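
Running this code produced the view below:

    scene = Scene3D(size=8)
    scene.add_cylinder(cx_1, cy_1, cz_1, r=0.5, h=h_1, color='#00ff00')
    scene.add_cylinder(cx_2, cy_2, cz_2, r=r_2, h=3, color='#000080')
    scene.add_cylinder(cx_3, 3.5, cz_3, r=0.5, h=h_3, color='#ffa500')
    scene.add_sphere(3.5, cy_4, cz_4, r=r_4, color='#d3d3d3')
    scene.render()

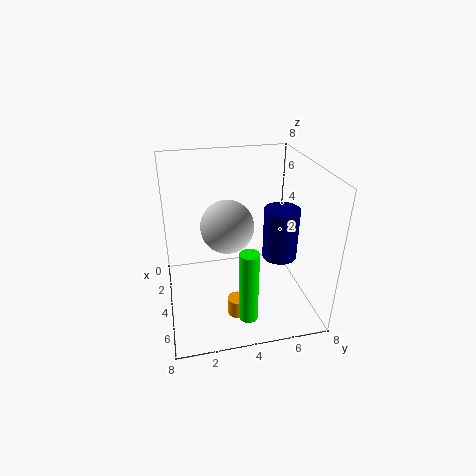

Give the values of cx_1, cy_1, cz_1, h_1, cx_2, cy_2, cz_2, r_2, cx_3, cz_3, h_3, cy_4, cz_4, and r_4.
cx_1 = 6.5, cy_1 = 4, cz_1 = 0.5, h_1 = 4, cx_2 = 4, cy_2 = 6.5, cz_2 = 2.5, r_2 = 1, cx_3 = 6, cz_3 = 0.5, h_3 = 1, cy_4 = 3.5, cz_4 = 4.5, r_4 = 1.5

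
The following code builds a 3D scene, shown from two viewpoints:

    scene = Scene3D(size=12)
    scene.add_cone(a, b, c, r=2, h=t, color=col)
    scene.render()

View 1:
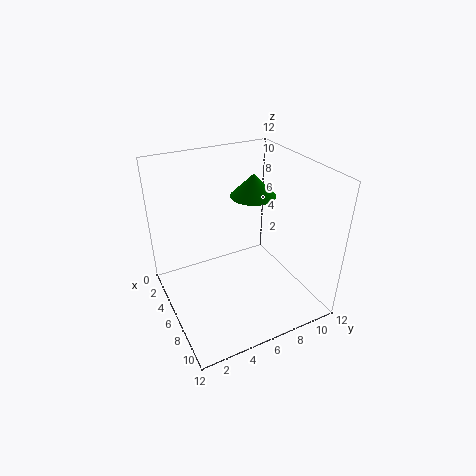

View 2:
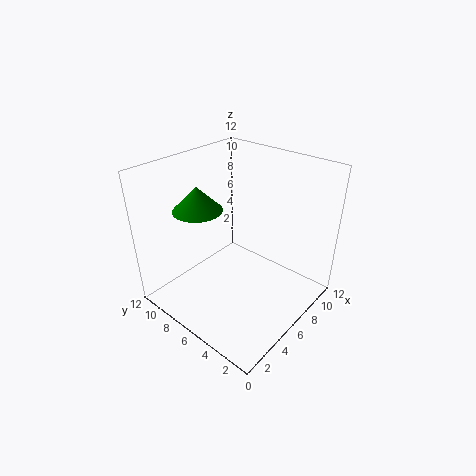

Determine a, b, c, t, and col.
a = 4, b = 8.5, c = 8.5, t = 2, col = 'green'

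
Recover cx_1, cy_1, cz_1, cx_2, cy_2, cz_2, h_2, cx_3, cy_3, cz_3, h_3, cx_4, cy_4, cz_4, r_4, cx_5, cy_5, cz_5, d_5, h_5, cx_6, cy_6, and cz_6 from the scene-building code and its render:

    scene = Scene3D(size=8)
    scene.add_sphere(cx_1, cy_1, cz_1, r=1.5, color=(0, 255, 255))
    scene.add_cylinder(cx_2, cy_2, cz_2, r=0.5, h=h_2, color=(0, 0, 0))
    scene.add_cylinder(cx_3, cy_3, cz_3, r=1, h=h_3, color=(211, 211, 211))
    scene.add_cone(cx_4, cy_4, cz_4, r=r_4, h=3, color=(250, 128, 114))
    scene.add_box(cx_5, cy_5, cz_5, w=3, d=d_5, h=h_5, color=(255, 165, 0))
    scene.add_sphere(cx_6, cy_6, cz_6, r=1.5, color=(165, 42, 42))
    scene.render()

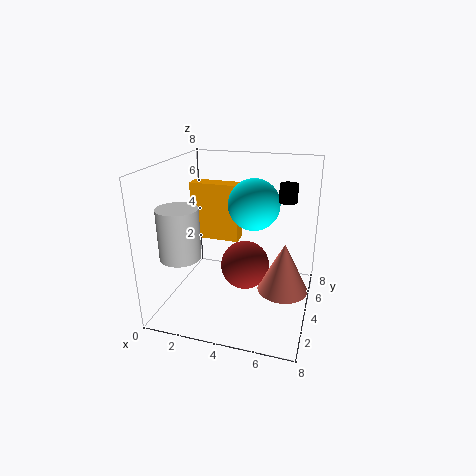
cx_1 = 4.5
cy_1 = 5.5
cz_1 = 5.5
cx_2 = 6.5
cy_2 = 5
cz_2 = 6
h_2 = 1
cx_3 = 2
cy_3 = 1
cz_3 = 4
h_3 = 2.5
cx_4 = 6.5
cy_4 = 5
cz_4 = 0.5
r_4 = 1.5
cx_5 = 0.5
cy_5 = 5.5
cz_5 = 3
d_5 = 1
h_5 = 3.5
cx_6 = 4
cy_6 = 5.5
cz_6 = 1.5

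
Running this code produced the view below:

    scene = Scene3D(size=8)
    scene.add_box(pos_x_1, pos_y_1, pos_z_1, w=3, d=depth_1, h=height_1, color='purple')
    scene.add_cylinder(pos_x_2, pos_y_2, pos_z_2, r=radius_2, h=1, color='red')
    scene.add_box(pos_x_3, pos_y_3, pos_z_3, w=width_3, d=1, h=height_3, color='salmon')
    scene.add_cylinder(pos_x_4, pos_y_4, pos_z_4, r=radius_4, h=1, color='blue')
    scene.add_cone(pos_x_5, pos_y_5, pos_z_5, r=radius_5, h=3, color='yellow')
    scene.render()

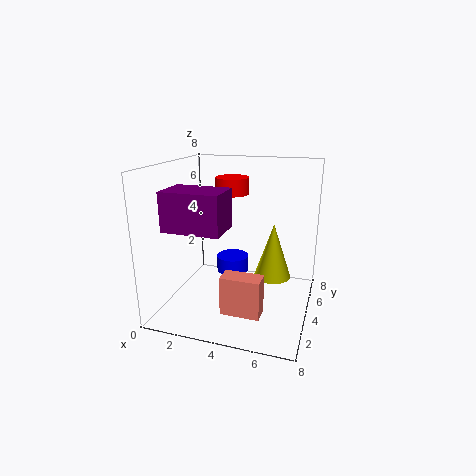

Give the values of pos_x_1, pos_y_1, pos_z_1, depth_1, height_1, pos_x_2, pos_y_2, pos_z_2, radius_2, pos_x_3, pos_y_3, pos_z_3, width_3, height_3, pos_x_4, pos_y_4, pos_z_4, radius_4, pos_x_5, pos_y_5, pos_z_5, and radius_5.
pos_x_1 = 1; pos_y_1 = 1; pos_z_1 = 5; depth_1 = 2; height_1 = 2; pos_x_2 = 3; pos_y_2 = 6; pos_z_2 = 6; radius_2 = 1; pos_x_3 = 4; pos_y_3 = 1; pos_z_3 = 1; width_3 = 2; height_3 = 2; pos_x_4 = 3; pos_y_4 = 6; pos_z_4 = 1; radius_4 = 1; pos_x_5 = 6; pos_y_5 = 4; pos_z_5 = 2; radius_5 = 1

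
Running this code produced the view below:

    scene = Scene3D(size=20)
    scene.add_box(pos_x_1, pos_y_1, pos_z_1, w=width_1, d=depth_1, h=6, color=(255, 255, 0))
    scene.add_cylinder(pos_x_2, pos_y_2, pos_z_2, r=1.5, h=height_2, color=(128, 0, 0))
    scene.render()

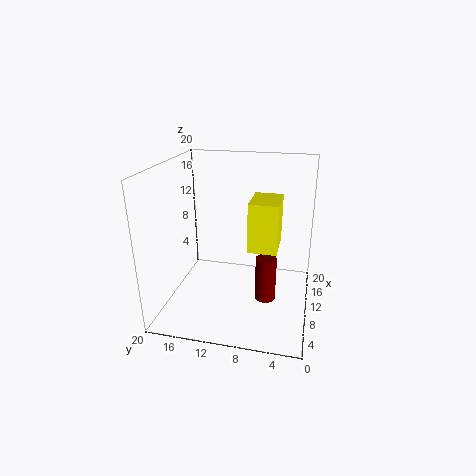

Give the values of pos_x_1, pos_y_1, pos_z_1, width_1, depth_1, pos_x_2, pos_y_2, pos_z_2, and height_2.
pos_x_1 = 4, pos_y_1 = 4, pos_z_1 = 11, width_1 = 5, depth_1 = 3.5, pos_x_2 = 10.5, pos_y_2 = 6, pos_z_2 = 0.5, height_2 = 6.5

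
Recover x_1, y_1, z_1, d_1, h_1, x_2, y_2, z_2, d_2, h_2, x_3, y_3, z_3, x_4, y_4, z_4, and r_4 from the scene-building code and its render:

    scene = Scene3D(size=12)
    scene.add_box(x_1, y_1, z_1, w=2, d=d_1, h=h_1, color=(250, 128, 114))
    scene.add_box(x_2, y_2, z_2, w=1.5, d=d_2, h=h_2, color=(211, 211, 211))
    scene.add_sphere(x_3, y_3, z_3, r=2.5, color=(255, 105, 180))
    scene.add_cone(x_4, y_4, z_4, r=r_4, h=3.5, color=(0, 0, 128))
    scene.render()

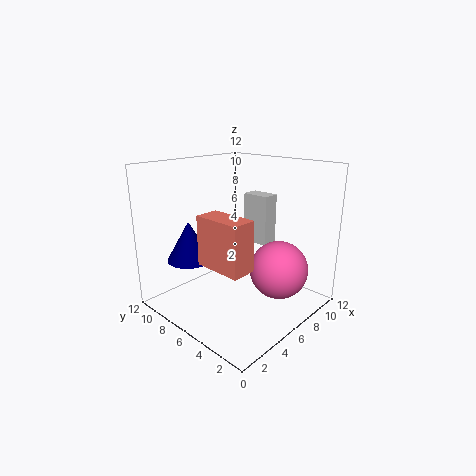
x_1 = 2.5; y_1 = 3; z_1 = 4.5; d_1 = 4; h_1 = 4; x_2 = 9; y_2 = 5.5; z_2 = 4.5; d_2 = 2.5; h_2 = 4.5; x_3 = 8.5; y_3 = 3.5; z_3 = 3; x_4 = 4; y_4 = 10; z_4 = 3.5; r_4 = 2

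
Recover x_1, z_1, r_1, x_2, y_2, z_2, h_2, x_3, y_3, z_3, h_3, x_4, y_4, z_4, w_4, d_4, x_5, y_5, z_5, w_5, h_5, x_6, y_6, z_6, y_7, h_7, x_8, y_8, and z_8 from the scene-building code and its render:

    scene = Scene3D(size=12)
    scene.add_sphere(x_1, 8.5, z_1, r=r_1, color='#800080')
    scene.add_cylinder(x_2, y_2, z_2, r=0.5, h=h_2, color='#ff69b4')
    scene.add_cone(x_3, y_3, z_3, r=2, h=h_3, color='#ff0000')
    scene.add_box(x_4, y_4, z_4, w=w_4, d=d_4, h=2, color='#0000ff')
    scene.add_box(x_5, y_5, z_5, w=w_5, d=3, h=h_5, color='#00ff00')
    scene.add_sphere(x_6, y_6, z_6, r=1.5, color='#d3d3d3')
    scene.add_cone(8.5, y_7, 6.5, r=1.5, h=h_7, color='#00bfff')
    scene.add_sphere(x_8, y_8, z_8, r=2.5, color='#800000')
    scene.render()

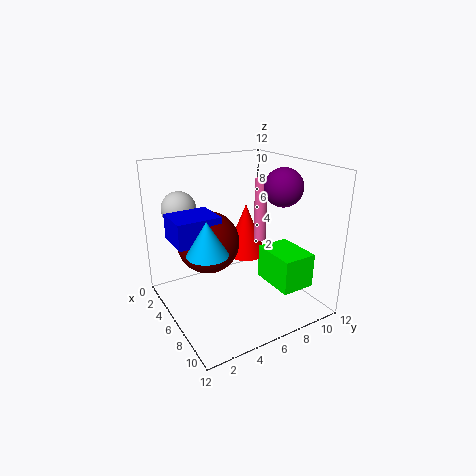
x_1 = 8.5; z_1 = 10.5; r_1 = 1.5; x_2 = 7; y_2 = 7.5; z_2 = 6; h_2 = 5; x_3 = 2.5; y_3 = 9; z_3 = 2.5; h_3 = 5; x_4 = 4; y_4 = 0.5; z_4 = 6.5; w_4 = 3; d_4 = 3.5; x_5 = 5.5; y_5 = 8.5; z_5 = 1.5; w_5 = 4; h_5 = 3; x_6 = 2; y_6 = 2.5; z_6 = 8; y_7 = 2; h_7 = 2.5; x_8 = 5.5; y_8 = 3.5; z_8 = 6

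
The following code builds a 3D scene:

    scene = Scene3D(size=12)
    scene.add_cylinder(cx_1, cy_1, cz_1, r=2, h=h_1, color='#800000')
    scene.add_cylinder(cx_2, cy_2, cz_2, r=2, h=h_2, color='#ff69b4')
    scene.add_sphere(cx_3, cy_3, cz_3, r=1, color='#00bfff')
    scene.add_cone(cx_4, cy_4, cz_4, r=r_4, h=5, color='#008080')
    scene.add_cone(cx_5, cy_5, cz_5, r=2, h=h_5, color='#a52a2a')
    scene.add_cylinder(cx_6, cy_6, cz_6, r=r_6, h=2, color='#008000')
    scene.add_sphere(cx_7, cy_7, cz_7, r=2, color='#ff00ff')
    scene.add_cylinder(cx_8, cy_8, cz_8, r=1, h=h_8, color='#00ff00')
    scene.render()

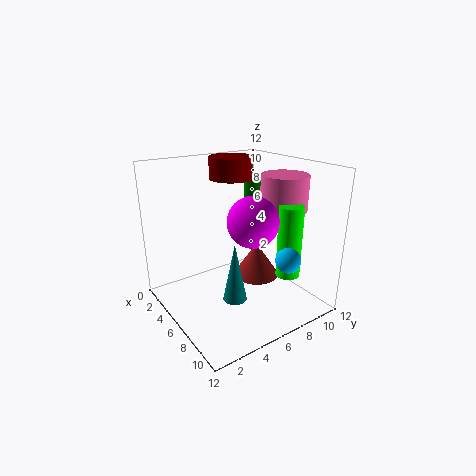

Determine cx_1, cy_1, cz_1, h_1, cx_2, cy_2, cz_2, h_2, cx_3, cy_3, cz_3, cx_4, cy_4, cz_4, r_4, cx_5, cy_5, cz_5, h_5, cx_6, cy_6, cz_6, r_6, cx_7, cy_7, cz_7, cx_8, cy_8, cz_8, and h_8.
cx_1 = 2; cy_1 = 8; cz_1 = 10; h_1 = 2; cx_2 = 7; cy_2 = 10; cz_2 = 8; h_2 = 3; cx_3 = 10; cy_3 = 8; cz_3 = 5; cx_4 = 7; cy_4 = 5; cz_4 = 1; r_4 = 1; cx_5 = 6; cy_5 = 8; cz_5 = 2; h_5 = 3; cx_6 = 3; cy_6 = 10; cz_6 = 8; r_6 = 1; cx_7 = 8; cy_7 = 6; cz_7 = 8; cx_8 = 9; cy_8 = 9; cz_8 = 3; h_8 = 6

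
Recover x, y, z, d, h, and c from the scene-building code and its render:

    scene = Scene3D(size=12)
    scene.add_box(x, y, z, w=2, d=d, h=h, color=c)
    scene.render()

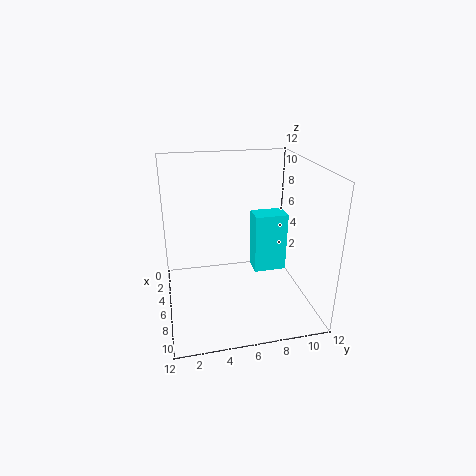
x = 2.5
y = 8
z = 1.5
d = 3
h = 5.5
c = 'cyan'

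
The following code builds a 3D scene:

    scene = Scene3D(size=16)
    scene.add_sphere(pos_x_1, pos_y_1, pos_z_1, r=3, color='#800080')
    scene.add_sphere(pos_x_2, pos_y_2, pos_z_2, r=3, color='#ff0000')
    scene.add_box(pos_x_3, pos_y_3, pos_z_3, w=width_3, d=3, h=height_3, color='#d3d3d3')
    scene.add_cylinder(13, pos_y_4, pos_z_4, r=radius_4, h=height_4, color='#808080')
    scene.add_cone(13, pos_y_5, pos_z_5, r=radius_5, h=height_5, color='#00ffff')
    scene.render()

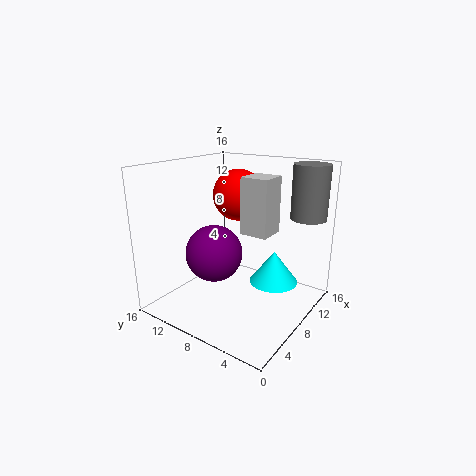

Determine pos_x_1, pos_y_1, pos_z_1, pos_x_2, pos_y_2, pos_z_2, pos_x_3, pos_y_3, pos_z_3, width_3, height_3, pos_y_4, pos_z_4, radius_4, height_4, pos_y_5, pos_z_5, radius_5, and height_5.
pos_x_1 = 5, pos_y_1 = 9, pos_z_1 = 7, pos_x_2 = 11, pos_y_2 = 10, pos_z_2 = 12, pos_x_3 = 7, pos_y_3 = 4, pos_z_3 = 9, width_3 = 3, height_3 = 6, pos_y_4 = 2, pos_z_4 = 10, radius_4 = 2, height_4 = 6, pos_y_5 = 6, pos_z_5 = 1, radius_5 = 3, height_5 = 4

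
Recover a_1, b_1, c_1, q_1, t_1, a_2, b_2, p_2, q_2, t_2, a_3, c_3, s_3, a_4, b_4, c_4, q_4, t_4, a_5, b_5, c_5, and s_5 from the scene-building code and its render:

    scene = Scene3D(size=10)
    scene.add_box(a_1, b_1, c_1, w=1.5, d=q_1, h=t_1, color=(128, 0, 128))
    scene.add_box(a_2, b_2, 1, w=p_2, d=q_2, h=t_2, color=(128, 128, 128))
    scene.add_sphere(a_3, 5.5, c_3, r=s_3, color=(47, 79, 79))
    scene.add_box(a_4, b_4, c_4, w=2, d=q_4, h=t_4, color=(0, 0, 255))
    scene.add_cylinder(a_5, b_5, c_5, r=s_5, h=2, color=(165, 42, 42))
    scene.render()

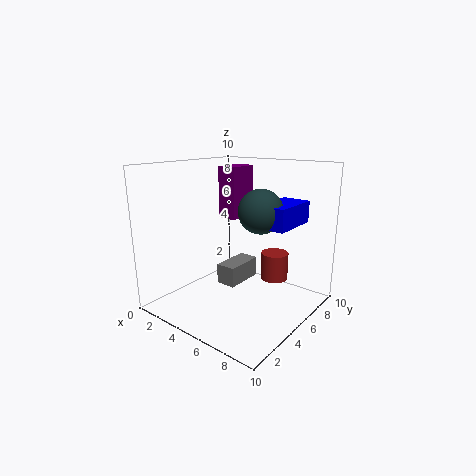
a_1 = 1.5; b_1 = 7; c_1 = 5.5; q_1 = 2.5; t_1 = 4; a_2 = 3; b_2 = 5; p_2 = 1.5; q_2 = 3; t_2 = 1.5; a_3 = 6.5; c_3 = 7; s_3 = 1.5; a_4 = 6.5; b_4 = 5; c_4 = 6; q_4 = 3.5; t_4 = 1.5; a_5 = 6.5; b_5 = 7.5; c_5 = 1.5; s_5 = 1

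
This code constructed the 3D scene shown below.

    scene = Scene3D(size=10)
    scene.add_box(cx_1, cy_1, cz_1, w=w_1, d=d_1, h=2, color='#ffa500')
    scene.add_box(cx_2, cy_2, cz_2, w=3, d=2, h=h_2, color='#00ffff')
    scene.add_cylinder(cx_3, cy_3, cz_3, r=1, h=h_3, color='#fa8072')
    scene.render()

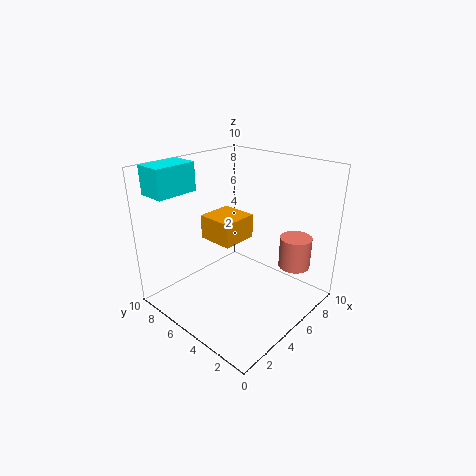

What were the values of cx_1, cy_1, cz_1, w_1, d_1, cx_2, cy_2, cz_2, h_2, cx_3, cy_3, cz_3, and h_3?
cx_1 = 6, cy_1 = 7, cz_1 = 3, w_1 = 3, d_1 = 3, cx_2 = 1, cy_2 = 8, cz_2 = 8, h_2 = 2, cx_3 = 6, cy_3 = 1, cz_3 = 4, h_3 = 2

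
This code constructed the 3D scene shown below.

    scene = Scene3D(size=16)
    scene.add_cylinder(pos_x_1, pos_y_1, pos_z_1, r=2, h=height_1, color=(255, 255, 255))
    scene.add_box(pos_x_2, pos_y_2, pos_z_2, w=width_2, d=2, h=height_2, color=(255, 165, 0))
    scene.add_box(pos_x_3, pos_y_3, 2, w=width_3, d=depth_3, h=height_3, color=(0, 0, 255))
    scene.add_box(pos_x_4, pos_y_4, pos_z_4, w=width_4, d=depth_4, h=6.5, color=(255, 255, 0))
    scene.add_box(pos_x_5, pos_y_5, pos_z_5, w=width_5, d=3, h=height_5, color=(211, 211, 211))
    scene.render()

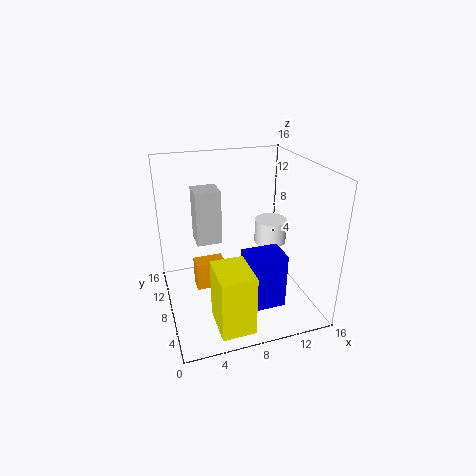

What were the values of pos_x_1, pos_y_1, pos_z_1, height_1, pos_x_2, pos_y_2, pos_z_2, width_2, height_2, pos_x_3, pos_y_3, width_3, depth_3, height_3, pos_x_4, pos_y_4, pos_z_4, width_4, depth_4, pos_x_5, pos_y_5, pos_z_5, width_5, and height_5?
pos_x_1 = 13.5; pos_y_1 = 11.5; pos_z_1 = 5; height_1 = 3; pos_x_2 = 3.5; pos_y_2 = 10; pos_z_2 = 0.5; width_2 = 3.5; height_2 = 3.5; pos_x_3 = 7.5; pos_y_3 = 2.5; width_3 = 4; depth_3 = 3; height_3 = 6; pos_x_4 = 4; pos_y_4 = 0.5; pos_z_4 = 1; width_4 = 3.5; depth_4 = 4.5; pos_x_5 = 4; pos_y_5 = 11; pos_z_5 = 6; width_5 = 3; height_5 = 6.5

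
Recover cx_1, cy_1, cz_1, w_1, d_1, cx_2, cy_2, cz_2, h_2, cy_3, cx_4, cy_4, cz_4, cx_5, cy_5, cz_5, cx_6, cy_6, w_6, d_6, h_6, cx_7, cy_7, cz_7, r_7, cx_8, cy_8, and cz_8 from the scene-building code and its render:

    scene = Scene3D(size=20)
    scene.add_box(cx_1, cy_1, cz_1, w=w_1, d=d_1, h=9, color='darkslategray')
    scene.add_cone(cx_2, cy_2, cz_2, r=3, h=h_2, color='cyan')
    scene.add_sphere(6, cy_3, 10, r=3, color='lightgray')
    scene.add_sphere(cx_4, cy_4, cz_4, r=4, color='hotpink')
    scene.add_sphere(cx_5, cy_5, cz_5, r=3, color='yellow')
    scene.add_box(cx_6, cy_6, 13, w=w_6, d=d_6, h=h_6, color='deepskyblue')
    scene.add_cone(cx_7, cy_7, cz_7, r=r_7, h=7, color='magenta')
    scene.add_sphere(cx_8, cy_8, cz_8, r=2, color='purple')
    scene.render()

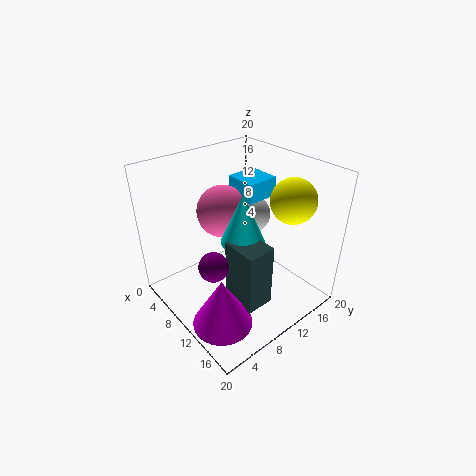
cx_1 = 11; cy_1 = 7; cz_1 = 2; w_1 = 5; d_1 = 4; cx_2 = 11; cy_2 = 10; cz_2 = 10; h_2 = 7; cy_3 = 16; cx_4 = 4; cy_4 = 12; cz_4 = 11; cx_5 = 15; cy_5 = 15; cz_5 = 16; cx_6 = 3; cy_6 = 14; w_6 = 5; d_6 = 5; h_6 = 3; cx_7 = 14; cy_7 = 4; cz_7 = 1; r_7 = 4; cx_8 = 11; cy_8 = 5; cz_8 = 8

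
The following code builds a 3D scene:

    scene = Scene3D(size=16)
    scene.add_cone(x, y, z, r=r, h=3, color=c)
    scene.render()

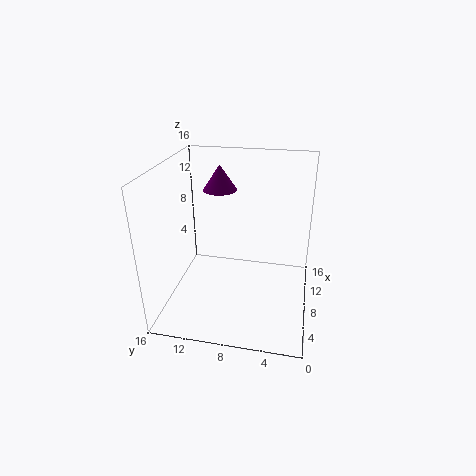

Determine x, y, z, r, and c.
x = 12, y = 11, z = 12, r = 2, c = 'purple'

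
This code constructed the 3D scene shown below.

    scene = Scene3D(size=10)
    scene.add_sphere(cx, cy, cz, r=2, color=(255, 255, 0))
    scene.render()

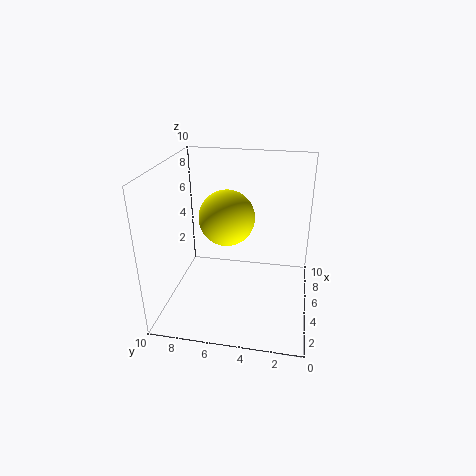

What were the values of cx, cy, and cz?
cx = 6
cy = 6
cz = 6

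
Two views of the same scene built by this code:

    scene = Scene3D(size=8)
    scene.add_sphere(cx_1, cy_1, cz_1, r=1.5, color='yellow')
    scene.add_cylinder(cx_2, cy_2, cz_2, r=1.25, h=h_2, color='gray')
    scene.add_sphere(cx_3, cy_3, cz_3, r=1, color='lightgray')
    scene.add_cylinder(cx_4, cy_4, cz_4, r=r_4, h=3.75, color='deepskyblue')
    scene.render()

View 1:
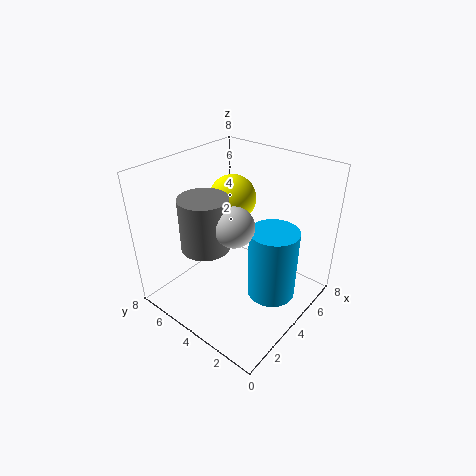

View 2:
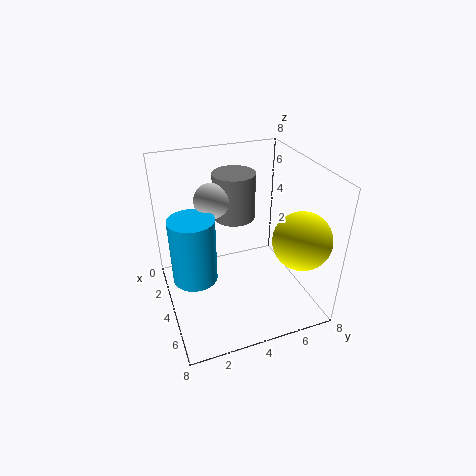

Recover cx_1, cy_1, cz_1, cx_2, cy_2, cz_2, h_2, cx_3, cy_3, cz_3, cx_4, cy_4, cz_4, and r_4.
cx_1 = 6.5, cy_1 = 6.5, cz_1 = 4.75, cx_2 = 2, cy_2 = 4.5, cz_2 = 4.25, h_2 = 2.75, cx_3 = 2.5, cy_3 = 3, cz_3 = 5.75, cx_4 = 3.75, cy_4 = 1.5, cz_4 = 1.75, r_4 = 1.25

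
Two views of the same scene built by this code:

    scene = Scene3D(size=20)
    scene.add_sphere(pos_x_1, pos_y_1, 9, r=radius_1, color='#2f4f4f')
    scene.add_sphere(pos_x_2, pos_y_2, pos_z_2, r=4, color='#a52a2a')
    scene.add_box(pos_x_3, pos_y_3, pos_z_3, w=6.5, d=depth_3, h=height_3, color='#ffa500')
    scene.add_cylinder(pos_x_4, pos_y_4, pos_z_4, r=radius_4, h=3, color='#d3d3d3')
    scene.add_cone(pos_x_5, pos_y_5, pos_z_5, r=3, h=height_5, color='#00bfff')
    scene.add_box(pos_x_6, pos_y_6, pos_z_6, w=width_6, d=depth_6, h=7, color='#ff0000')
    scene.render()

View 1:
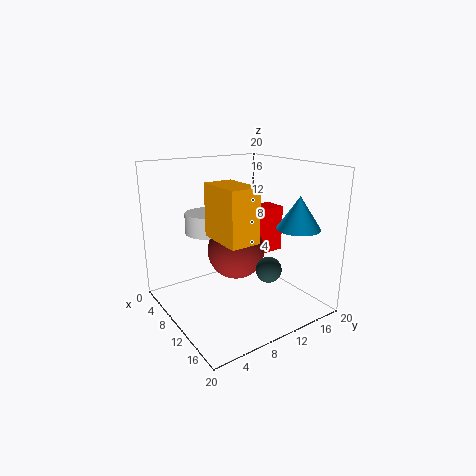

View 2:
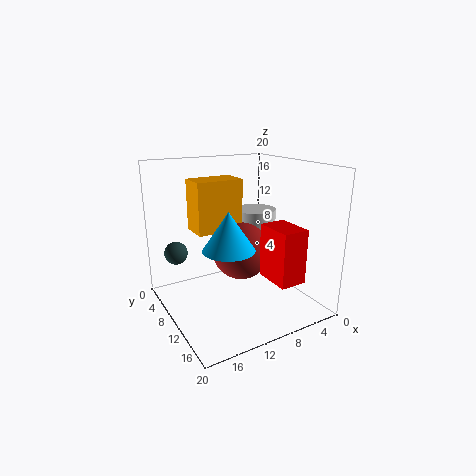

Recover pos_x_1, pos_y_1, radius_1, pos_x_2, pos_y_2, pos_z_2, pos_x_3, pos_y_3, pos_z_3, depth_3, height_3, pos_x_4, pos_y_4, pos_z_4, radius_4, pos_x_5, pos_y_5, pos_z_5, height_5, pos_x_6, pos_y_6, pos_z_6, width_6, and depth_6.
pos_x_1 = 18.5
pos_y_1 = 8.5
radius_1 = 1.5
pos_x_2 = 9.5
pos_y_2 = 10
pos_z_2 = 8
pos_x_3 = 9
pos_y_3 = 5.5
pos_z_3 = 11
depth_3 = 4
height_3 = 7
pos_x_4 = 5.5
pos_y_4 = 7.5
pos_z_4 = 10
radius_4 = 3
pos_x_5 = 15
pos_y_5 = 16.5
pos_z_5 = 11.5
height_5 = 4.5
pos_x_6 = 5.5
pos_y_6 = 14
pos_z_6 = 6
width_6 = 3.5
depth_6 = 5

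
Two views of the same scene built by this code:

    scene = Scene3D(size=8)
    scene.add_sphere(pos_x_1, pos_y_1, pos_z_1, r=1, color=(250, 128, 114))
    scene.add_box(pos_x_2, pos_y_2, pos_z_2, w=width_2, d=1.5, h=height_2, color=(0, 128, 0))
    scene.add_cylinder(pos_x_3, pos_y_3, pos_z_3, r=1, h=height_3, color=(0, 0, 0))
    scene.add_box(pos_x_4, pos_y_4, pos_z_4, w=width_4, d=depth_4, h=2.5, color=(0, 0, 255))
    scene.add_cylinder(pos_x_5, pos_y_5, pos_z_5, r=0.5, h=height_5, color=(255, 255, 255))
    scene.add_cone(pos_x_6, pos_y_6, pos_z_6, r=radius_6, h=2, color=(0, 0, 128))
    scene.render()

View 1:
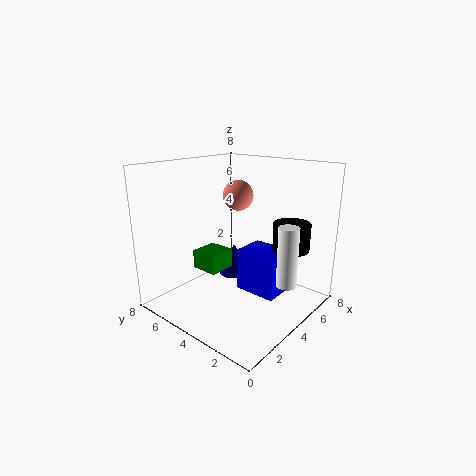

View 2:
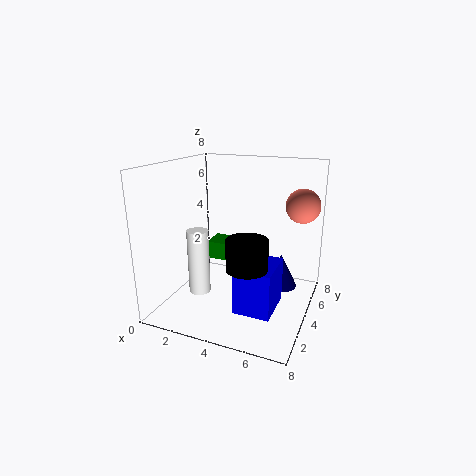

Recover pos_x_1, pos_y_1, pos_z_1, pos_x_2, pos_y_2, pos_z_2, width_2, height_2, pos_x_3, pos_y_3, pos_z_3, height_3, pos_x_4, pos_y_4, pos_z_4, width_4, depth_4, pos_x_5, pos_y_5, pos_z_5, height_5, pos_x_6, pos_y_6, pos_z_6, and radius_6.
pos_x_1 = 7
pos_y_1 = 6.5
pos_z_1 = 5.5
pos_x_2 = 2
pos_y_2 = 4
pos_z_2 = 2.5
width_2 = 1.5
height_2 = 1
pos_x_3 = 5.5
pos_y_3 = 1.5
pos_z_3 = 3.5
height_3 = 1.5
pos_x_4 = 4.5
pos_y_4 = 2
pos_z_4 = 0.5
width_4 = 2
depth_4 = 2.5
pos_x_5 = 3.5
pos_y_5 = 0.5
pos_z_5 = 2.5
height_5 = 3
pos_x_6 = 6
pos_y_6 = 6
pos_z_6 = 0.5
radius_6 = 1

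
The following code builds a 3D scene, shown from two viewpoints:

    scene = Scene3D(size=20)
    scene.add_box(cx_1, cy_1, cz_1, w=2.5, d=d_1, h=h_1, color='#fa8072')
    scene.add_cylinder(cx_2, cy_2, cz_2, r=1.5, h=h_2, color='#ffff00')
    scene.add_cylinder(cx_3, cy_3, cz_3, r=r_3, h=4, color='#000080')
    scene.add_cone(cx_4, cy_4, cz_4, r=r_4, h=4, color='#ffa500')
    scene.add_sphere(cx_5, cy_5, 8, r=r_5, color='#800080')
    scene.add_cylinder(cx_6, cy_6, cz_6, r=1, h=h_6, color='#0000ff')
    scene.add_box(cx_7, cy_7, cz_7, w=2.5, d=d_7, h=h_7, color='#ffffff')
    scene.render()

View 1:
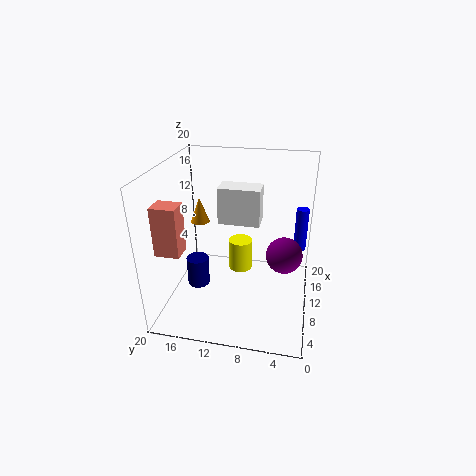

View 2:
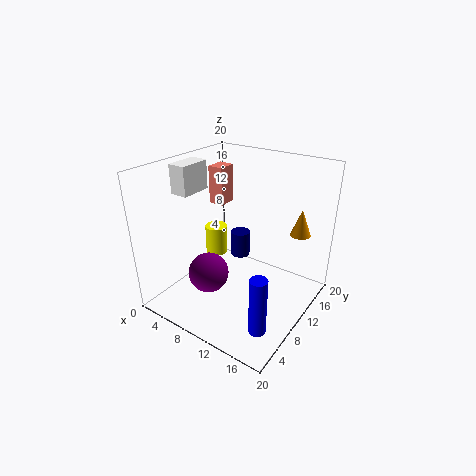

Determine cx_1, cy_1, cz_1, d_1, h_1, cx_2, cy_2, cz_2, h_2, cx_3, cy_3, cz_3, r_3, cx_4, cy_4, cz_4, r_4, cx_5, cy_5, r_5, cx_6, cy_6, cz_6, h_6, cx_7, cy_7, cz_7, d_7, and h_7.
cx_1 = 1; cy_1 = 15; cz_1 = 11.5; d_1 = 3; h_1 = 6; cx_2 = 7; cy_2 = 9; cz_2 = 7.5; h_2 = 4; cx_3 = 7; cy_3 = 15; cz_3 = 4; r_3 = 1.5; cx_4 = 16; cy_4 = 17.5; cz_4 = 9; r_4 = 1.5; cx_5 = 10; cy_5 = 3.5; r_5 = 2.5; cx_6 = 18.5; cy_6 = 1.5; cz_6 = 4.5; h_6 = 7; cx_7 = 2; cy_7 = 6; cz_7 = 16; d_7 = 4.5; h_7 = 4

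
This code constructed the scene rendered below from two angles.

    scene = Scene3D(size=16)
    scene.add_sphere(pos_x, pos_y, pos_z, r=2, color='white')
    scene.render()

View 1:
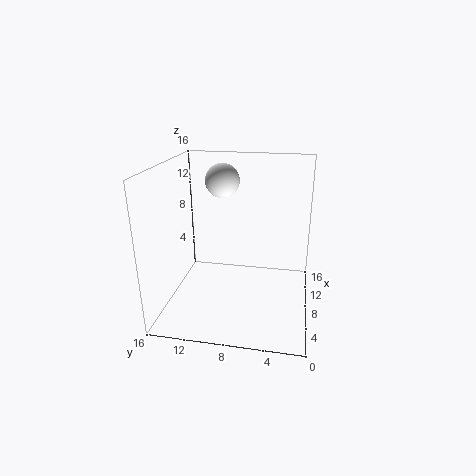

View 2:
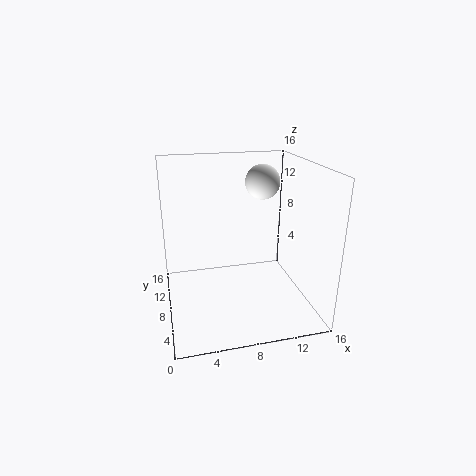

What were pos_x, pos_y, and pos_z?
pos_x = 11.5, pos_y = 10.5, pos_z = 13.5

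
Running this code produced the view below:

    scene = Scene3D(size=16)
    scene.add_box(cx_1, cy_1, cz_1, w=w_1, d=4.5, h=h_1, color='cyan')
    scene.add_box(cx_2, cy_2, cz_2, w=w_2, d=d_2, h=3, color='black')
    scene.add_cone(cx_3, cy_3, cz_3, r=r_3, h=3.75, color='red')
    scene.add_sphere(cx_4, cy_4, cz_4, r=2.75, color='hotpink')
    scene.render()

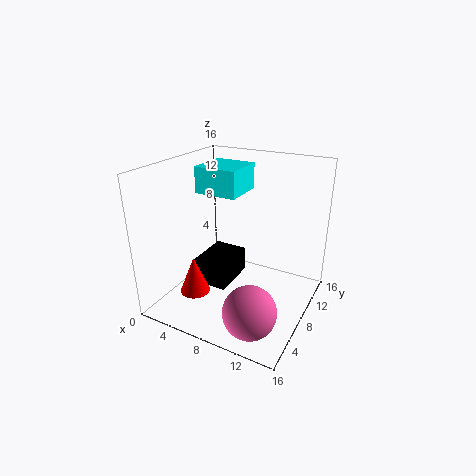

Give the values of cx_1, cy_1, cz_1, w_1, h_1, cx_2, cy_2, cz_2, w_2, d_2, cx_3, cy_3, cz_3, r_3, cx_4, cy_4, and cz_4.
cx_1 = 4.25; cy_1 = 5.75; cz_1 = 13.25; w_1 = 4.5; h_1 = 2.75; cx_2 = 3; cy_2 = 6.25; cz_2 = 1.75; w_2 = 4; d_2 = 5.5; cx_3 = 6.25; cy_3 = 2; cz_3 = 4.25; r_3 = 1.5; cx_4 = 12; cy_4 = 3; cz_4 = 2.75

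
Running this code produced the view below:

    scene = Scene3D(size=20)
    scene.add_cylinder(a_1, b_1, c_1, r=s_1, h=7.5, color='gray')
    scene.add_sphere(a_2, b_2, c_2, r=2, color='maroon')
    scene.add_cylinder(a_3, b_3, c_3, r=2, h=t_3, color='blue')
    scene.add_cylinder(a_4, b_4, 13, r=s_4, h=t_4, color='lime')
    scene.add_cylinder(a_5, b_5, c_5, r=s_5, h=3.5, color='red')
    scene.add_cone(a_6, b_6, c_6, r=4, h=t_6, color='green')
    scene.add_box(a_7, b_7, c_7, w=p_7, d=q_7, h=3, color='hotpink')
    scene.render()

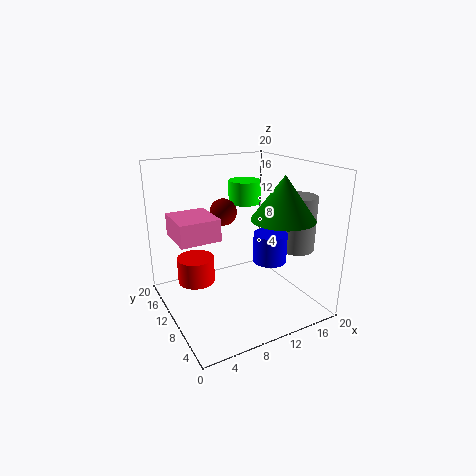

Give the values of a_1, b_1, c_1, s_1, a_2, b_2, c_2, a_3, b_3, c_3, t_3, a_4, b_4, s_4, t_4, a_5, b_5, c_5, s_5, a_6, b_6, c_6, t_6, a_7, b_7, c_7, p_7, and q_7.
a_1 = 17, b_1 = 6, c_1 = 8.5, s_1 = 2.5, a_2 = 10, b_2 = 14.5, c_2 = 12.5, a_3 = 10.5, b_3 = 3, c_3 = 9.5, t_3 = 3.5, a_4 = 14.5, b_4 = 16, s_4 = 2.5, t_4 = 3.5, a_5 = 4, b_5 = 11, c_5 = 4.5, s_5 = 2.5, a_6 = 13, b_6 = 4, c_6 = 14, t_6 = 5.5, a_7 = 1.5, b_7 = 9, c_7 = 10.5, p_7 = 5.5, q_7 = 6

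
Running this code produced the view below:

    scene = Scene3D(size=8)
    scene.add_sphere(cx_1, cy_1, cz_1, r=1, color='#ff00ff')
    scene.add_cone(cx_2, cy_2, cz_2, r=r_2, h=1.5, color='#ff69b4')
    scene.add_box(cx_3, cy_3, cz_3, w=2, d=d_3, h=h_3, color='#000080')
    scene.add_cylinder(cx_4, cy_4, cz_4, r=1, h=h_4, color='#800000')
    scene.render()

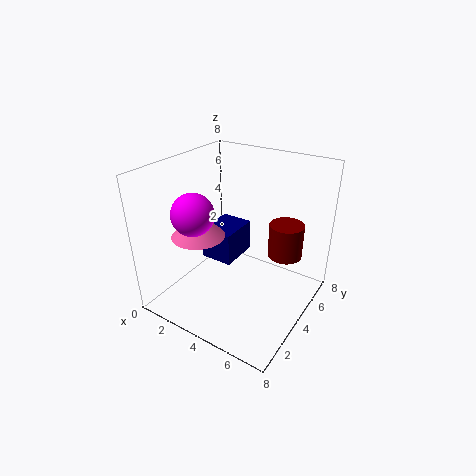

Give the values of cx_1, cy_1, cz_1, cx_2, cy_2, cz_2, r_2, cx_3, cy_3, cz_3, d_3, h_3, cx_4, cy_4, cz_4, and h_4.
cx_1 = 3.5, cy_1 = 1, cz_1 = 6.5, cx_2 = 2, cy_2 = 3, cz_2 = 4, r_2 = 1.5, cx_3 = 1, cy_3 = 4.5, cz_3 = 1.5, d_3 = 2.5, h_3 = 2, cx_4 = 6, cy_4 = 6, cz_4 = 2.5, h_4 = 2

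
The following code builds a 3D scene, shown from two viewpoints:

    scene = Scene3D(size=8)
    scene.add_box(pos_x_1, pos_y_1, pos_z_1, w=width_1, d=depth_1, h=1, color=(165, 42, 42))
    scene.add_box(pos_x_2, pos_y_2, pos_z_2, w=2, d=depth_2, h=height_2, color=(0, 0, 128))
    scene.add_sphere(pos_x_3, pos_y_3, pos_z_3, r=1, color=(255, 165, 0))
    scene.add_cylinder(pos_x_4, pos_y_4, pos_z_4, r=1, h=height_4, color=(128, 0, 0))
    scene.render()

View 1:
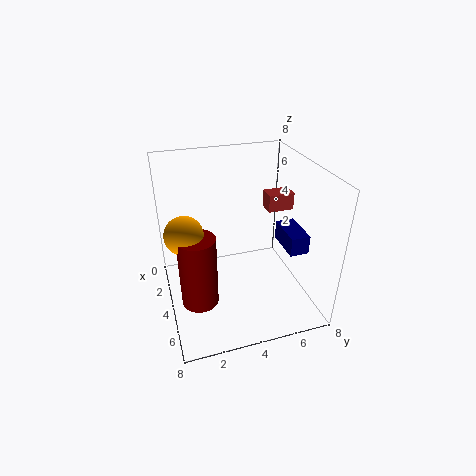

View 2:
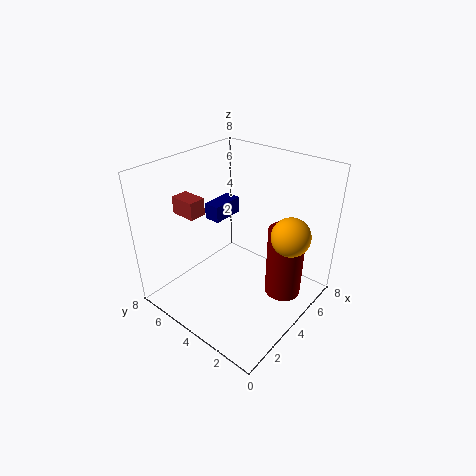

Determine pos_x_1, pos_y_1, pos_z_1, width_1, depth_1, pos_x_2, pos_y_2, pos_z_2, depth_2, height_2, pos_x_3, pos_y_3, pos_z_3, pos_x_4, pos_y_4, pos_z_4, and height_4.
pos_x_1 = 2.5; pos_y_1 = 6; pos_z_1 = 5; width_1 = 1; depth_1 = 1.5; pos_x_2 = 4.5; pos_y_2 = 6; pos_z_2 = 4; depth_2 = 1; height_2 = 1; pos_x_3 = 4.5; pos_y_3 = 1; pos_z_3 = 5; pos_x_4 = 5; pos_y_4 = 1.5; pos_z_4 = 1; height_4 = 4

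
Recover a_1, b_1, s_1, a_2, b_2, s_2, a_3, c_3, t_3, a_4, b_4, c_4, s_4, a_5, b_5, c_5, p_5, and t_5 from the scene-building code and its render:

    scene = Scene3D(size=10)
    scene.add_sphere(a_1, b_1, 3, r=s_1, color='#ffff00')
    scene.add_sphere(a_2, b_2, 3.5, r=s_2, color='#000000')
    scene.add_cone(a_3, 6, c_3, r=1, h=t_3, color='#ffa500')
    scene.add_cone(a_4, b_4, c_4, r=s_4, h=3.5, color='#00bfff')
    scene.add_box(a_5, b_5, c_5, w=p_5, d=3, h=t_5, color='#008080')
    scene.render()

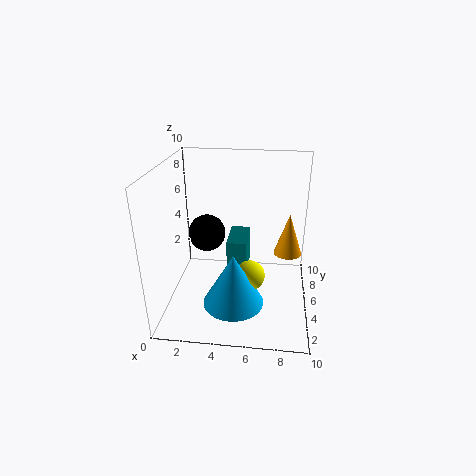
a_1 = 6, b_1 = 3.5, s_1 = 1, a_2 = 2, b_2 = 8.5, s_2 = 1.5, a_3 = 8.5, c_3 = 3.5, t_3 = 3, a_4 = 5, b_4 = 2.5, c_4 = 1.5, s_4 = 2, a_5 = 4, b_5 = 6, c_5 = 0.5, p_5 = 1.5, t_5 = 3.5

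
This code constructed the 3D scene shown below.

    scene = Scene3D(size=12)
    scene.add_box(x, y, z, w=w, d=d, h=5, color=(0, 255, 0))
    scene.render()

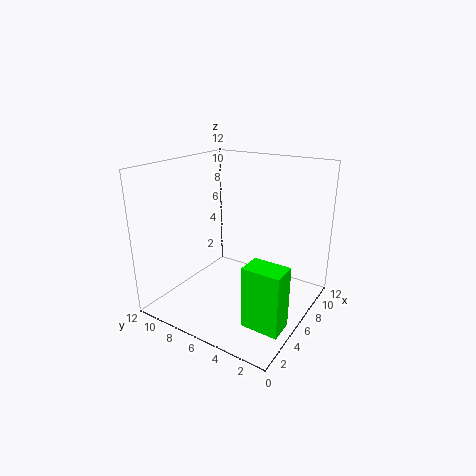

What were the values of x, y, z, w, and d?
x = 2.5
y = 0.5
z = 0.5
w = 2
d = 3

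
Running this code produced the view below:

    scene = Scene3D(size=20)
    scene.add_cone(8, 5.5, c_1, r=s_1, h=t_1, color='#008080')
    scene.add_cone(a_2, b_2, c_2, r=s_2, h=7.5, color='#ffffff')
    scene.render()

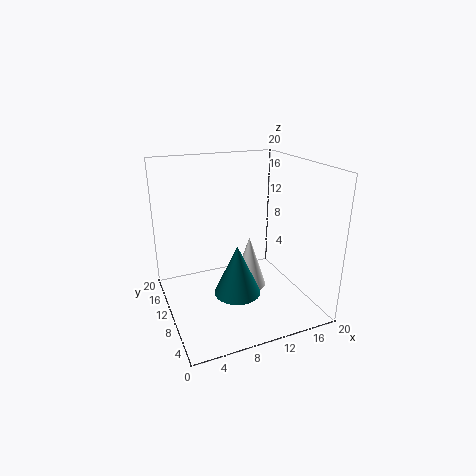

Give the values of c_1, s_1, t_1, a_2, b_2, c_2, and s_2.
c_1 = 4.5; s_1 = 3; t_1 = 6.5; a_2 = 12; b_2 = 10.5; c_2 = 2; s_2 = 2.5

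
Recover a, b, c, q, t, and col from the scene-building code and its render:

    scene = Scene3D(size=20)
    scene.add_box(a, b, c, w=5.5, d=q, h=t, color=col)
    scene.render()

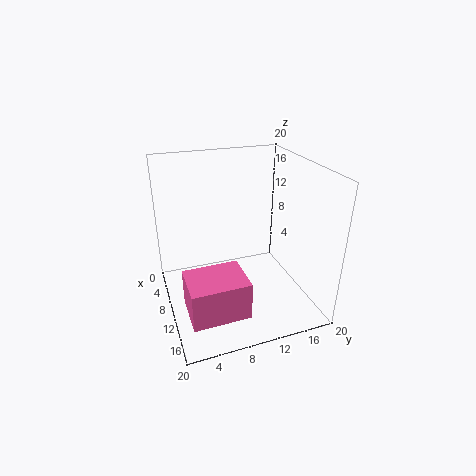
a = 14.25
b = 1.25
c = 4.5
q = 7
t = 4.75
col = 'hotpink'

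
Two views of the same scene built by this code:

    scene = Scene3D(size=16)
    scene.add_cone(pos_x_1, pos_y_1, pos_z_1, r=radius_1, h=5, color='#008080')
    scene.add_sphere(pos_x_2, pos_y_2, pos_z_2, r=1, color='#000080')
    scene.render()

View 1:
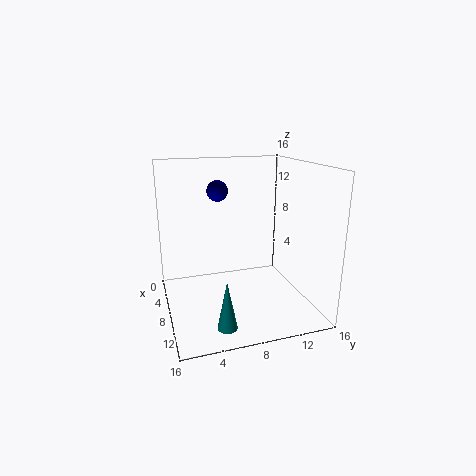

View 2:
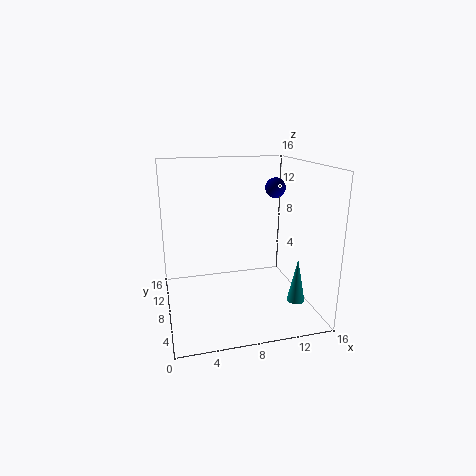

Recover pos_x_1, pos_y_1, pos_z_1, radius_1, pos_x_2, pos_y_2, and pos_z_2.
pos_x_1 = 14; pos_y_1 = 5; pos_z_1 = 1; radius_1 = 1; pos_x_2 = 11; pos_y_2 = 5; pos_z_2 = 14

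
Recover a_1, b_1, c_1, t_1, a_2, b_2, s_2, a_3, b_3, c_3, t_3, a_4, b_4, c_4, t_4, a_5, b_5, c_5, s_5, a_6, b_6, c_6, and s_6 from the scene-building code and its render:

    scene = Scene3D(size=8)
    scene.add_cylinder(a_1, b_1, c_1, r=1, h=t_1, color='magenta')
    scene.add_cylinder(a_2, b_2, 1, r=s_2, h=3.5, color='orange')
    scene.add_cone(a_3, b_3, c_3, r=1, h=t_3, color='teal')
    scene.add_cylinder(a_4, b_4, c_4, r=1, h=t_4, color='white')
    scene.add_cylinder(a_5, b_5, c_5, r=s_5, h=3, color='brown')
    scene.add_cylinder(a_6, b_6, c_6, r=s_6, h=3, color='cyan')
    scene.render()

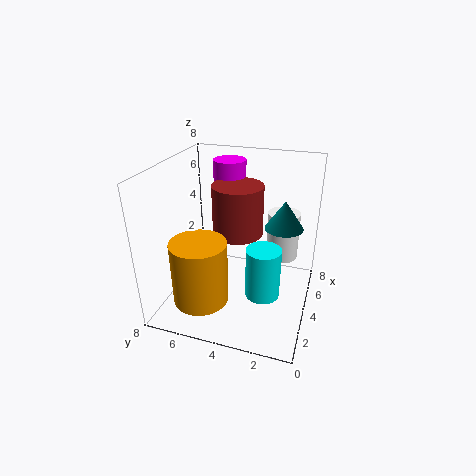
a_1 = 7
b_1 = 5.5
c_1 = 4
t_1 = 3.5
a_2 = 2
b_2 = 5.5
s_2 = 1.5
a_3 = 4
b_3 = 1.5
c_3 = 5
t_3 = 1.5
a_4 = 7
b_4 = 2
c_4 = 1.5
t_4 = 3
a_5 = 5.5
b_5 = 4.5
c_5 = 3.5
s_5 = 1.5
a_6 = 4
b_6 = 2.5
c_6 = 0.5
s_6 = 1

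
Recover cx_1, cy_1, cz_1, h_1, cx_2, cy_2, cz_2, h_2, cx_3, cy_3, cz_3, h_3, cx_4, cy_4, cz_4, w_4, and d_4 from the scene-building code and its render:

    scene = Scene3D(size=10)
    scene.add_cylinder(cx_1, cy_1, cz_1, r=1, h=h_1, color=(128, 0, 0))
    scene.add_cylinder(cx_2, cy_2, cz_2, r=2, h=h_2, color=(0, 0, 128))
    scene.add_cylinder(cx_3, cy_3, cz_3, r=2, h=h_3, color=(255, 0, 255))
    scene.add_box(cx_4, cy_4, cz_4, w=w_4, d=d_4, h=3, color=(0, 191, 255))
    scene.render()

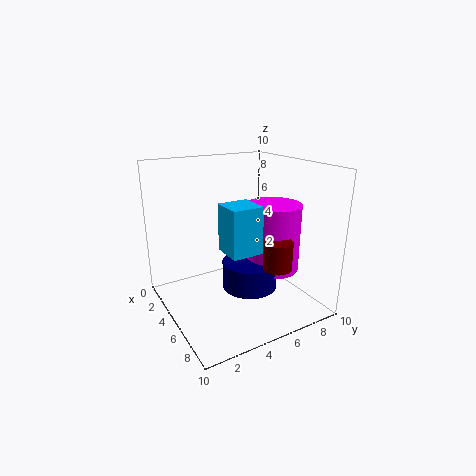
cx_1 = 7; cy_1 = 7; cz_1 = 3; h_1 = 2; cx_2 = 5; cy_2 = 6; cz_2 = 1; h_2 = 2; cx_3 = 5; cy_3 = 8; cz_3 = 2; h_3 = 5; cx_4 = 6; cy_4 = 3; cz_4 = 5; w_4 = 2; d_4 = 2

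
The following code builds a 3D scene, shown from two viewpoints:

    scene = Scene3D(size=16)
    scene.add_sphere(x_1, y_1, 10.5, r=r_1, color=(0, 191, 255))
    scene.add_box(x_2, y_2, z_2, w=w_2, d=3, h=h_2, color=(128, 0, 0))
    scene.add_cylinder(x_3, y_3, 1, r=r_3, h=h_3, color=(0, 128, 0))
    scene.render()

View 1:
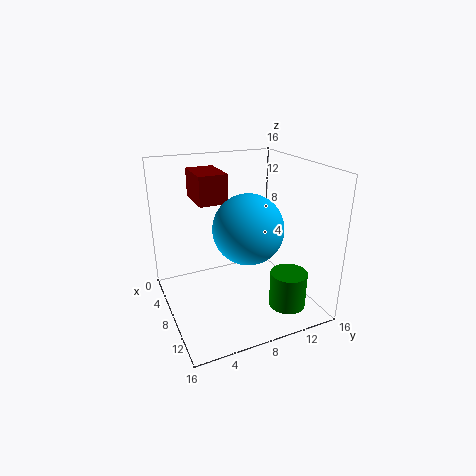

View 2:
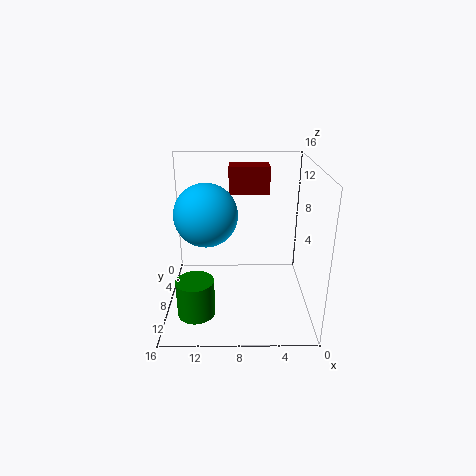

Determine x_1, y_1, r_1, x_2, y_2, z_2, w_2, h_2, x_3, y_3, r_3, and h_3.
x_1 = 11.5, y_1 = 7.5, r_1 = 3.5, x_2 = 4.5, y_2 = 3.5, z_2 = 12.5, w_2 = 4.5, h_2 = 3, x_3 = 12.5, y_3 = 12, r_3 = 2, h_3 = 4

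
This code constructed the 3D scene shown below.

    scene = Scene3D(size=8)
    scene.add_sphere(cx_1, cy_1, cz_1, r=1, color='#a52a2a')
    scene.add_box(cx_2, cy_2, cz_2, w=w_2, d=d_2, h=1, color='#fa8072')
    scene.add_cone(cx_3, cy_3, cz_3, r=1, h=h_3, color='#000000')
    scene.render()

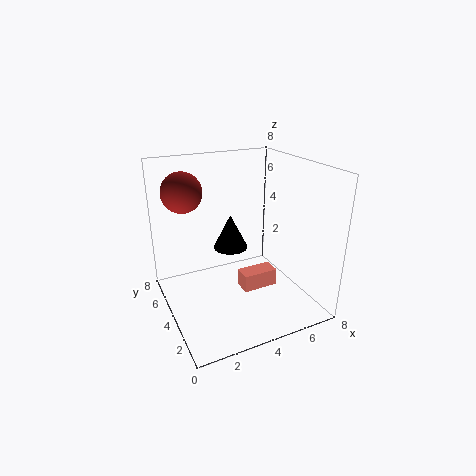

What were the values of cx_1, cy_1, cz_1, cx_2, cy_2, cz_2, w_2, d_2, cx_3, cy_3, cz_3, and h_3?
cx_1 = 1
cy_1 = 4
cz_1 = 7
cx_2 = 4
cy_2 = 3
cz_2 = 1
w_2 = 2
d_2 = 1
cx_3 = 4
cy_3 = 5
cz_3 = 3
h_3 = 2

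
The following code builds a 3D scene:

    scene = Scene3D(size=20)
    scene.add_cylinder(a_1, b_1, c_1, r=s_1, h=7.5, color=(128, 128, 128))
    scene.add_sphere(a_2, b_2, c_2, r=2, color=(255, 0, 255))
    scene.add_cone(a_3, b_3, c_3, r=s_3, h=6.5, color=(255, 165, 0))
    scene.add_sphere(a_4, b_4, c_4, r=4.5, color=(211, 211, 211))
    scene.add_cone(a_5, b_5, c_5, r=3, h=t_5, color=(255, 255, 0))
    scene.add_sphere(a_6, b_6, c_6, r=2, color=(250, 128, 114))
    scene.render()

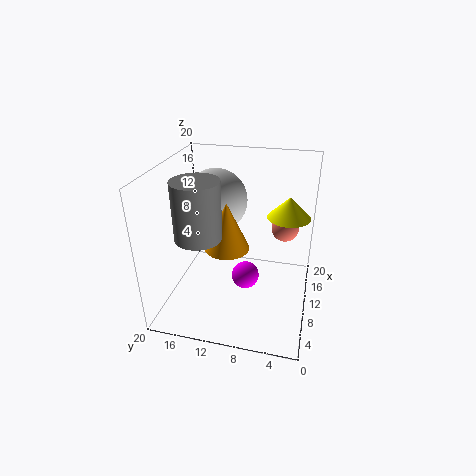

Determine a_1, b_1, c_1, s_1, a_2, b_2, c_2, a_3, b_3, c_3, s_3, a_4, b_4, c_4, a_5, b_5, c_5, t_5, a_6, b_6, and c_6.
a_1 = 5.5, b_1 = 14, c_1 = 12, s_1 = 3, a_2 = 10.5, b_2 = 9, c_2 = 3.5, a_3 = 8, b_3 = 11, c_3 = 9.5, s_3 = 3, a_4 = 13, b_4 = 14, c_4 = 14, a_5 = 13, b_5 = 3.5, c_5 = 12.5, t_5 = 3, a_6 = 14.5, b_6 = 4, c_6 = 10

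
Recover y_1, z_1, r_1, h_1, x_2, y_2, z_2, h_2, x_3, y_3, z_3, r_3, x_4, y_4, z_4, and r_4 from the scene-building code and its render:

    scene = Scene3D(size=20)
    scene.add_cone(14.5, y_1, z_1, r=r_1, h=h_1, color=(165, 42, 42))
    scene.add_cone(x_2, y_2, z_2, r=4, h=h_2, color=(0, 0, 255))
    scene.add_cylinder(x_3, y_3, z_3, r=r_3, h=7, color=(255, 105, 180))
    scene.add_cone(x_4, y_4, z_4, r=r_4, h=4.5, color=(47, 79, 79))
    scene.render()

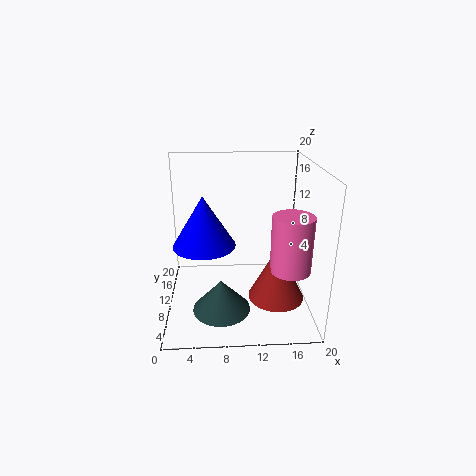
y_1 = 4; z_1 = 4.5; r_1 = 3.5; h_1 = 7; x_2 = 5.5; y_2 = 7; z_2 = 10.5; h_2 = 6.5; x_3 = 16; y_3 = 3.5; z_3 = 8.5; r_3 = 2.5; x_4 = 7.5; y_4 = 7; z_4 = 0.5; r_4 = 4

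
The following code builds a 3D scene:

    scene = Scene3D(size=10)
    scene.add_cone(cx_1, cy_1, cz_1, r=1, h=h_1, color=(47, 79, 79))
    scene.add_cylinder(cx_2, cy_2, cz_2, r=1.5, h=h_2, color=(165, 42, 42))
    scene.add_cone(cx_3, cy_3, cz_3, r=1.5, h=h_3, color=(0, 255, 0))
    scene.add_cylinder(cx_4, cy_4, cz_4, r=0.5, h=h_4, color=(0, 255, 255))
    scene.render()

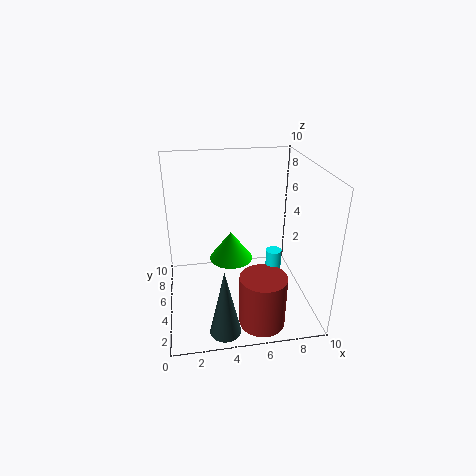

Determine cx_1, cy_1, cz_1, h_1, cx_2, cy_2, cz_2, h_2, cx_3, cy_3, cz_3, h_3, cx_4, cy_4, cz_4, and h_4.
cx_1 = 3.5
cy_1 = 1
cz_1 = 0.5
h_1 = 4.5
cx_2 = 6
cy_2 = 1.5
cz_2 = 0.5
h_2 = 3.5
cx_3 = 4.5
cy_3 = 5
cz_3 = 3.5
h_3 = 2
cx_4 = 7
cy_4 = 3
cz_4 = 3.5
h_4 = 1.5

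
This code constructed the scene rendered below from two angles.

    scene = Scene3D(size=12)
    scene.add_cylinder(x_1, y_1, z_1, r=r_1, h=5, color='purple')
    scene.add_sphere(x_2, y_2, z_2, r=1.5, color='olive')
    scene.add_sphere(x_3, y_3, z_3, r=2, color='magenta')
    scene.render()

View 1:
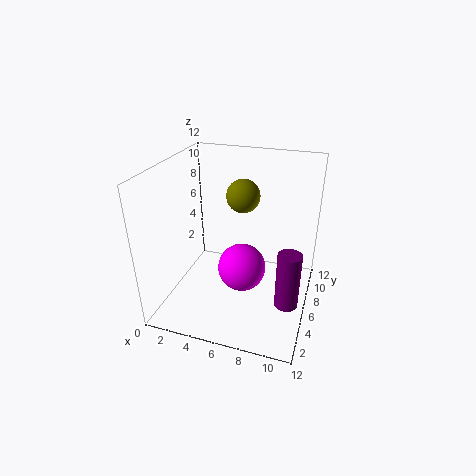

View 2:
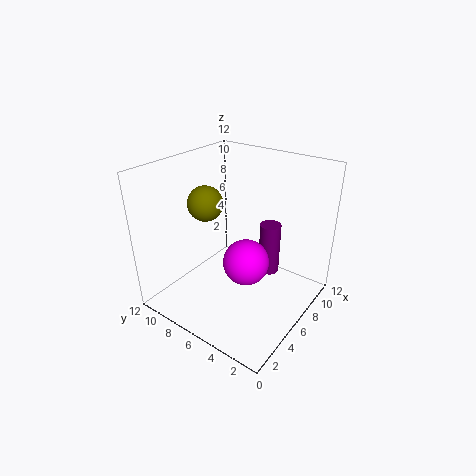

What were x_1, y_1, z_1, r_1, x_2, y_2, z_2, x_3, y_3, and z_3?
x_1 = 10.5; y_1 = 5.5; z_1 = 0.5; r_1 = 1; x_2 = 5.5; y_2 = 9; z_2 = 8.5; x_3 = 6.5; y_3 = 5.5; z_3 = 3.5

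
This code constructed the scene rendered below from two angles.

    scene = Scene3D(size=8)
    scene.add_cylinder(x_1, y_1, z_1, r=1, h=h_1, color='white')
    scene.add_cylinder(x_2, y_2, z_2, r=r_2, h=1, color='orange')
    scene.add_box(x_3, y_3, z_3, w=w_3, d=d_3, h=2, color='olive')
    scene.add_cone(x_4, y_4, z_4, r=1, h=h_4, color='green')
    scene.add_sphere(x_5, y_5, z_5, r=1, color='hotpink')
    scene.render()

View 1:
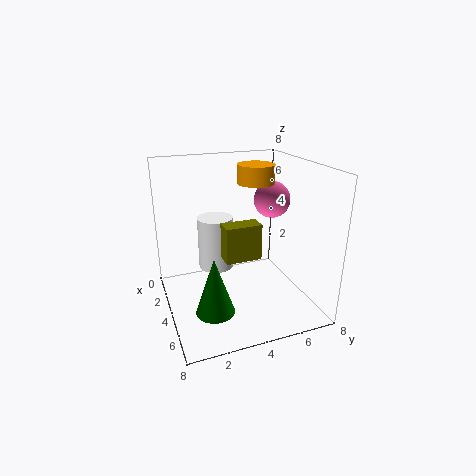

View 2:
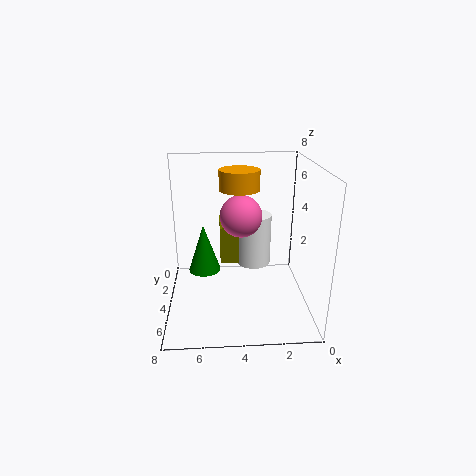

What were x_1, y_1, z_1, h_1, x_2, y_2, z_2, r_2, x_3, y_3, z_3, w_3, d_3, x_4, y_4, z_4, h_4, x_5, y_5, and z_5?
x_1 = 3; y_1 = 3; z_1 = 2; h_1 = 3; x_2 = 4; y_2 = 5; z_2 = 7; r_2 = 1; x_3 = 4; y_3 = 3; z_3 = 3; w_3 = 1; d_3 = 2; x_4 = 6; y_4 = 2; z_4 = 1; h_4 = 3; x_5 = 4; y_5 = 6; z_5 = 6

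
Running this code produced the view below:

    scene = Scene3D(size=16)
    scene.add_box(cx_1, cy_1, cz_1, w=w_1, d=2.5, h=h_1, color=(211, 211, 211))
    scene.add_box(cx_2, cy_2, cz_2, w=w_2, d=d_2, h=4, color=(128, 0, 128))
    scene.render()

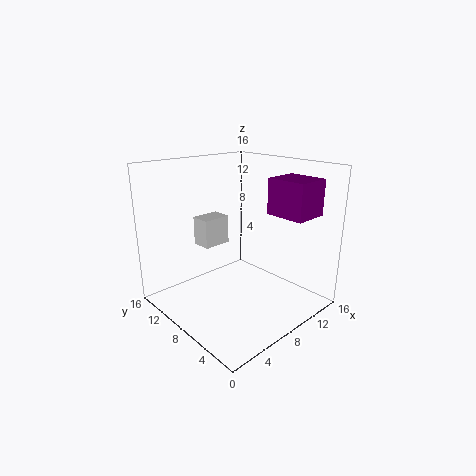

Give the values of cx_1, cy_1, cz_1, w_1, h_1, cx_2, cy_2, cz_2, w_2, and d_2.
cx_1 = 7; cy_1 = 12.5; cz_1 = 5.5; w_1 = 3.5; h_1 = 3.5; cx_2 = 11; cy_2 = 2; cz_2 = 10.5; w_2 = 4; d_2 = 4.5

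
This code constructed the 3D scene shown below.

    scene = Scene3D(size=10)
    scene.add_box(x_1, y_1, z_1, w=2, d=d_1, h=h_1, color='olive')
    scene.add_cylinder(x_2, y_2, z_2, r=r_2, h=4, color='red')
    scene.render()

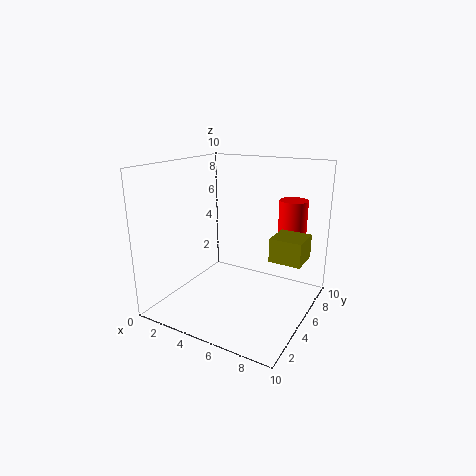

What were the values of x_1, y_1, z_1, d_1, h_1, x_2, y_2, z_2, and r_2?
x_1 = 8
y_1 = 3.5
z_1 = 4.5
d_1 = 2
h_1 = 1.5
x_2 = 8
y_2 = 7.5
z_2 = 3.5
r_2 = 1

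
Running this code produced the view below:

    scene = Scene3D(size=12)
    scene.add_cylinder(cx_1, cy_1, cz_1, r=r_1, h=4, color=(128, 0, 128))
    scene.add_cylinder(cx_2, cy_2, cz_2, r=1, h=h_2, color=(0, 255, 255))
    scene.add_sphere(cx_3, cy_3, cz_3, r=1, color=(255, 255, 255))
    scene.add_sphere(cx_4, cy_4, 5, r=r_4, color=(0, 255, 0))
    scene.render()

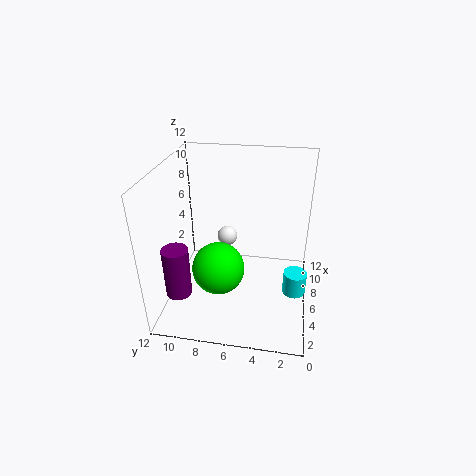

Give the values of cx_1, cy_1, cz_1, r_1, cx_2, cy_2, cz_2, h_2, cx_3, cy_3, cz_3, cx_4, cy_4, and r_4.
cx_1 = 2, cy_1 = 10, cz_1 = 3, r_1 = 1, cx_2 = 6, cy_2 = 1, cz_2 = 1, h_2 = 2, cx_3 = 11, cy_3 = 8, cz_3 = 3, cx_4 = 3, cy_4 = 7, r_4 = 2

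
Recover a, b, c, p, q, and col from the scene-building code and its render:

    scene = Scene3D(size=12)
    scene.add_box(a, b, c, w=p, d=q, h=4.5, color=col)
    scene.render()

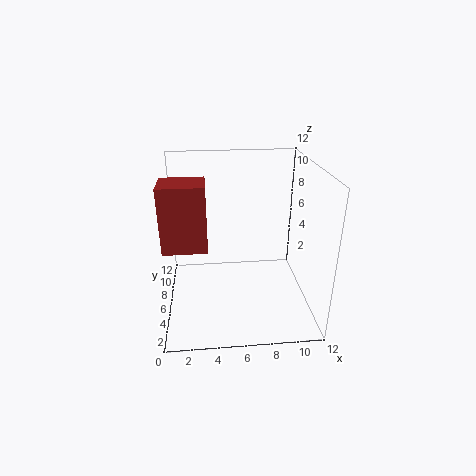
a = 0.5; b = 1; c = 7.5; p = 3; q = 2.5; col = 'brown'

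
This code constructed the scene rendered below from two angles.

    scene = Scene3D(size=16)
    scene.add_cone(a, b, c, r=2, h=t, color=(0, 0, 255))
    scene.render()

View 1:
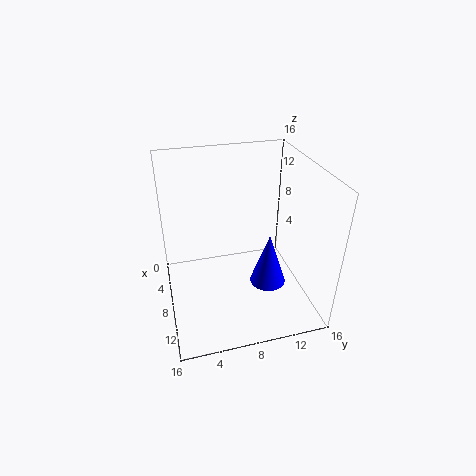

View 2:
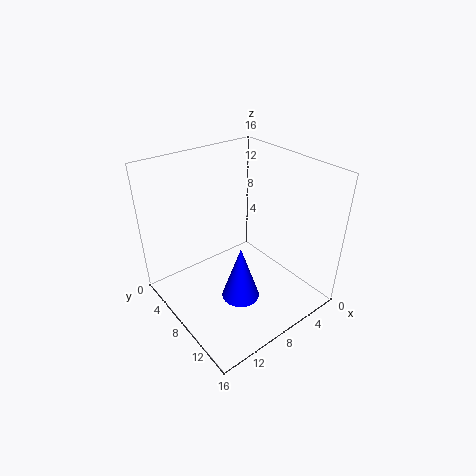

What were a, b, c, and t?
a = 10; b = 11; c = 3; t = 6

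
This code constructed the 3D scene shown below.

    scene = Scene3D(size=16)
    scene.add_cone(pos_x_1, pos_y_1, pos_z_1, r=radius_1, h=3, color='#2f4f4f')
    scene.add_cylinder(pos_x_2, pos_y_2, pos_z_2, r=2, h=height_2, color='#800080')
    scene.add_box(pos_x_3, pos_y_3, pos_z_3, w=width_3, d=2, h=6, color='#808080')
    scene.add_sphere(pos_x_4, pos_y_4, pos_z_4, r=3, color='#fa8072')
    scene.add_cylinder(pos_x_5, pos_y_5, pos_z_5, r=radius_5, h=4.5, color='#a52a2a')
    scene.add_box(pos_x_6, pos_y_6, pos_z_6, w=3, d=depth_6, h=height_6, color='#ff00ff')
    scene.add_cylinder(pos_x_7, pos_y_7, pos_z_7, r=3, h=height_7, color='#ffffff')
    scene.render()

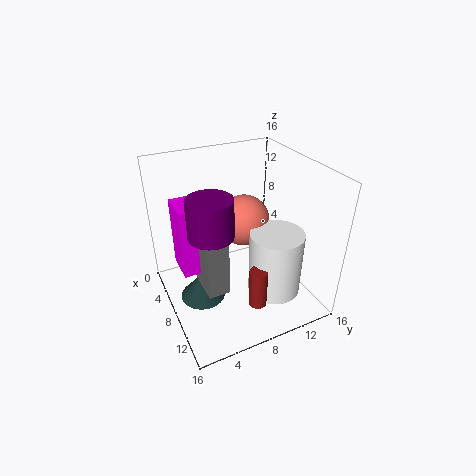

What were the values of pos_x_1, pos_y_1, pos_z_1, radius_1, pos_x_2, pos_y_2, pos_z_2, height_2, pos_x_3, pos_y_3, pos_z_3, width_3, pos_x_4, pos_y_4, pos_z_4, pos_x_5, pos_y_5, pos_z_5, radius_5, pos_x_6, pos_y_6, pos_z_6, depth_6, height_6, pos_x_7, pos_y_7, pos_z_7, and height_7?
pos_x_1 = 8
pos_y_1 = 3.5
pos_z_1 = 1.5
radius_1 = 2.5
pos_x_2 = 13
pos_y_2 = 3
pos_z_2 = 12.5
height_2 = 3.5
pos_x_3 = 11
pos_y_3 = 2
pos_z_3 = 7
width_3 = 3.5
pos_x_4 = 5.5
pos_y_4 = 10
pos_z_4 = 8.5
pos_x_5 = 12
pos_y_5 = 8.5
pos_z_5 = 1.5
radius_5 = 1
pos_x_6 = 9.5
pos_y_6 = 0.5
pos_z_6 = 8.5
depth_6 = 3
height_6 = 6.5
pos_x_7 = 10.5
pos_y_7 = 11.5
pos_z_7 = 1.5
height_7 = 7.5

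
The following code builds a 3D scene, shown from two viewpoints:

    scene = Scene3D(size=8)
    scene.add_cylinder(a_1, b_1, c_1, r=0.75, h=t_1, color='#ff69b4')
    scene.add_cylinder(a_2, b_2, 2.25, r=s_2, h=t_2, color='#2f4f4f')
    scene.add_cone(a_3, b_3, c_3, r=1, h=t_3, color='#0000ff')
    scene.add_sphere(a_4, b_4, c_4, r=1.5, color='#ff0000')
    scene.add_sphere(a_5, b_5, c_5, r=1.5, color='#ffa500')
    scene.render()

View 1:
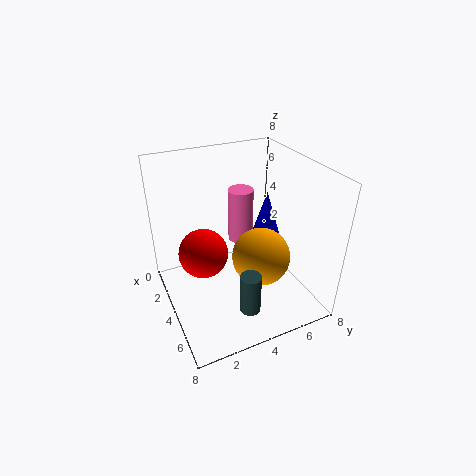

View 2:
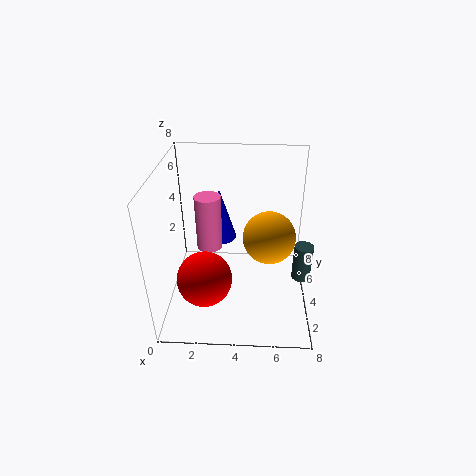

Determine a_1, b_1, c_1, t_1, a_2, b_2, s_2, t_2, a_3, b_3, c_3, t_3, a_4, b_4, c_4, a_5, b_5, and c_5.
a_1 = 2.25, b_1 = 5, c_1 = 2.75, t_1 = 3.25, a_2 = 7.5, b_2 = 3, s_2 = 0.5, t_2 = 2, a_3 = 2.75, b_3 = 6.5, c_3 = 2.5, t_3 = 3.25, a_4 = 2.25, b_4 = 2.5, c_4 = 2.25, a_5 = 5.75, b_5 = 4.5, c_5 = 3.75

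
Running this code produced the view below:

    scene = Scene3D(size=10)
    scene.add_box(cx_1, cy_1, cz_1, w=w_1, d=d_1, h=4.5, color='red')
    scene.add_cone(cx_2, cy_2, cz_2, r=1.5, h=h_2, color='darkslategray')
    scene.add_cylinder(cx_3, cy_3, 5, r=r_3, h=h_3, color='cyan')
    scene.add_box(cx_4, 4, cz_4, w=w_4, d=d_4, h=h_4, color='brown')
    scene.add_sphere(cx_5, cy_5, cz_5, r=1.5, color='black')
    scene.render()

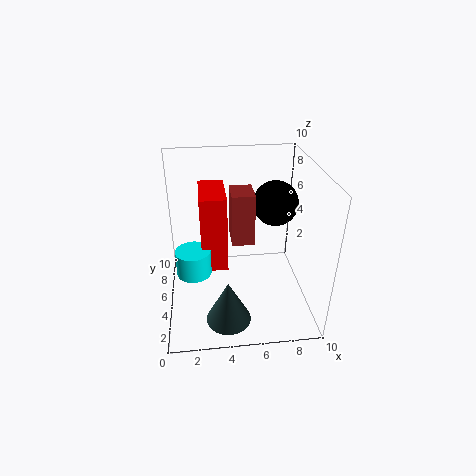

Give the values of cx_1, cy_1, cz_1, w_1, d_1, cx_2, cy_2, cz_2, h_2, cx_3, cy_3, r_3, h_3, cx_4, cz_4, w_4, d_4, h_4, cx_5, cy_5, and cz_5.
cx_1 = 2.5, cy_1 = 1.5, cz_1 = 5, w_1 = 1.5, d_1 = 3, cx_2 = 4, cy_2 = 2, cz_2 = 0.5, h_2 = 3, cx_3 = 2, cy_3 = 1.5, r_3 = 1, h_3 = 1.5, cx_4 = 4.5, cz_4 = 5, w_4 = 1.5, d_4 = 2, h_4 = 3.5, cx_5 = 7.5, cy_5 = 5, cz_5 = 7.5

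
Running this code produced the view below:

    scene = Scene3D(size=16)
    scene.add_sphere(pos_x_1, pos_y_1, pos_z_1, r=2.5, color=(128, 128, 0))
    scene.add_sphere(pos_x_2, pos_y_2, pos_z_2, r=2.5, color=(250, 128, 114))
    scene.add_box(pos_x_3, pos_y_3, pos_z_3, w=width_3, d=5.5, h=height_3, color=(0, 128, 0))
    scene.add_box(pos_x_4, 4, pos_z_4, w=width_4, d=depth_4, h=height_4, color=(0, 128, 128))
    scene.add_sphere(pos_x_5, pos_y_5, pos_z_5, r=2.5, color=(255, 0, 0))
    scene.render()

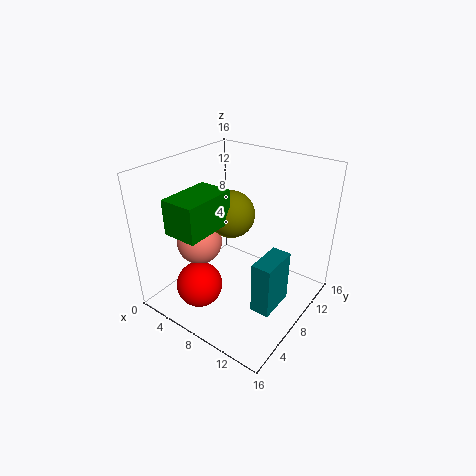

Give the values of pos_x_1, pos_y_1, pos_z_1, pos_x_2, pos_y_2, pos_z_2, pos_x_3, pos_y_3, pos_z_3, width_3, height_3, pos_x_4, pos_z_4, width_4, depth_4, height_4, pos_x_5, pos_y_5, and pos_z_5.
pos_x_1 = 7.5; pos_y_1 = 7.5; pos_z_1 = 11; pos_x_2 = 4.5; pos_y_2 = 5.5; pos_z_2 = 7.5; pos_x_3 = 5; pos_y_3 = 0.5; pos_z_3 = 11; width_3 = 3.5; height_3 = 3.5; pos_x_4 = 12.5; pos_z_4 = 3; width_4 = 2; depth_4 = 4; height_4 = 5.5; pos_x_5 = 6; pos_y_5 = 3.5; pos_z_5 = 3.5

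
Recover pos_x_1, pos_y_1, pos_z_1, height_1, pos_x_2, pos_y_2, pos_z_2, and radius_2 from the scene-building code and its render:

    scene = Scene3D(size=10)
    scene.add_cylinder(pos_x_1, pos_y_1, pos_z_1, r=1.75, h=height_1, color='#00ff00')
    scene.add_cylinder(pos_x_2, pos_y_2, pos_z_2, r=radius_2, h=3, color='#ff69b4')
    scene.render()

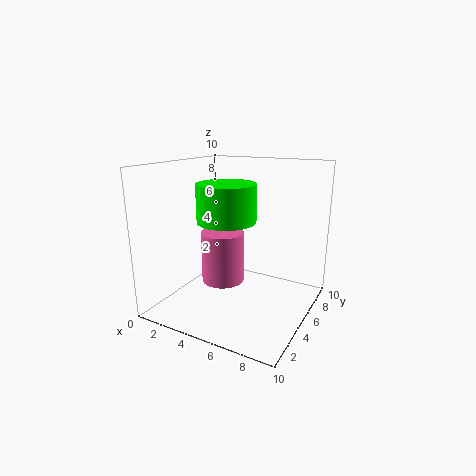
pos_x_1 = 5.75, pos_y_1 = 2.25, pos_z_1 = 7, height_1 = 2.25, pos_x_2 = 5.75, pos_y_2 = 1.75, pos_z_2 = 3.5, radius_2 = 1.25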